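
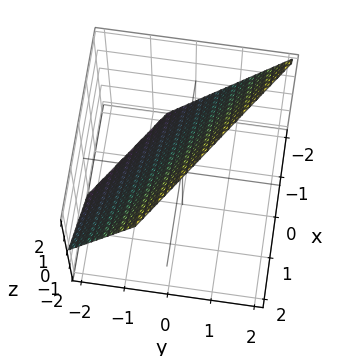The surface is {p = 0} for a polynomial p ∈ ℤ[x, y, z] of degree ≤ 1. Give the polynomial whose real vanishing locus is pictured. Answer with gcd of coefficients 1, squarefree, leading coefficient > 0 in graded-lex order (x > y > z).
2*x + 3*y - 2*z + 2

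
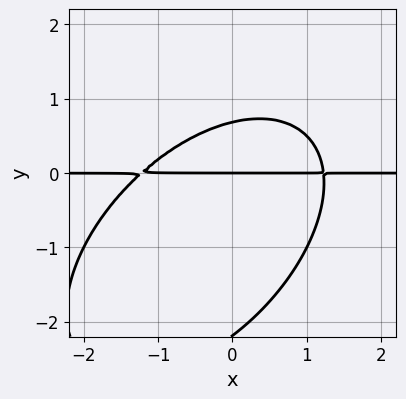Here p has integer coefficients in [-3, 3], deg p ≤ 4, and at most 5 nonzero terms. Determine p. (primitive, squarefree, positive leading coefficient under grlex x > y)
(a) Degree: no degree-2 curve has this shape, so deg p = 3.
(b) From the visible intercepts: it crosses the y-axis at the gridline y = 0; the visible x-axis segment lies entirely on the curve.
(c) Solving for integer coefficients yields p as stated.

2*x^2*y - 2*x*y^2 + 2*y^3 + 3*y^2 - 3*y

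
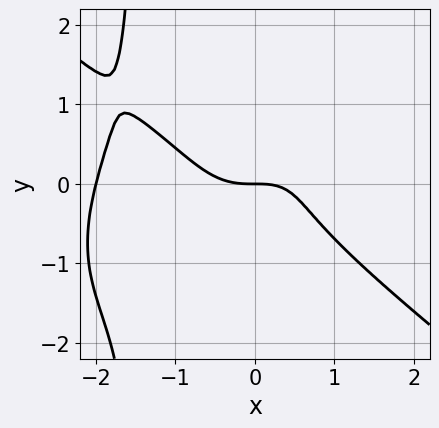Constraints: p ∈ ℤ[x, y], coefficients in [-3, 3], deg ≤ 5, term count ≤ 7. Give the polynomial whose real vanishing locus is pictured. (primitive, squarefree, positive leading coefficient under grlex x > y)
x^4 + 2*x*y^3 + 2*x^3 + 3*y^3 + 2*y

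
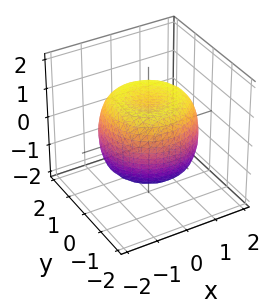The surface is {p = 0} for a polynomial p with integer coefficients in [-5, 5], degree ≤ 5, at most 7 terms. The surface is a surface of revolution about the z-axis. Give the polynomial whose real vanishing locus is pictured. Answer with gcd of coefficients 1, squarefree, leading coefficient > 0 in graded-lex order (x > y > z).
First, degree: the shape is more complex than any degree-3 surface, so deg p = 4.
Next, by symmetry, the z-axis is an axis of rotation, so x and y enter only as x² + y².
Next, against the integer gridlines: the z-axis gridline crossings are at z ∈ {-1, 1}; a circular section at z = -1 has radius between 1 and 2.
Finally, the integer polynomial consistent with all of this is the stated p.

2*x^4 + 4*x^2*y^2 + 2*y^4 - 3*x^2 - 3*y^2 + 3*z^2 - 3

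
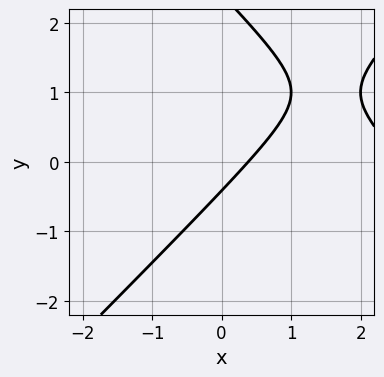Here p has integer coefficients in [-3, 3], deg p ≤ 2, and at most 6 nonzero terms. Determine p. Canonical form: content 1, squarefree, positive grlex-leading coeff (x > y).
x^2 - y^2 - 3*x + 2*y + 1

First, the degree is 2 — the shape is more complex than any degree-1 curve.
Finally, matching integer coefficients to the picture gives p.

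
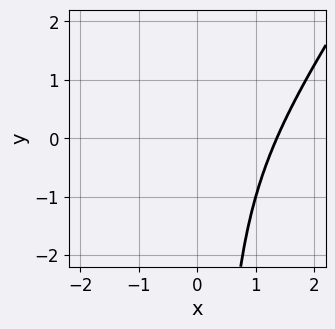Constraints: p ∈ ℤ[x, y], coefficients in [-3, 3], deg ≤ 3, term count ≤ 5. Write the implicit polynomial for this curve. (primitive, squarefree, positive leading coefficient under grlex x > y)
(a) The degree is 3 — a generic line meets the curve in up to 3 points.
(b) Checking where it meets the axes: no y-intercept at any integer in the box.
(c) Putting this together gives p.

3*x^3 - 2*x^2*y - 3*x^2 - 2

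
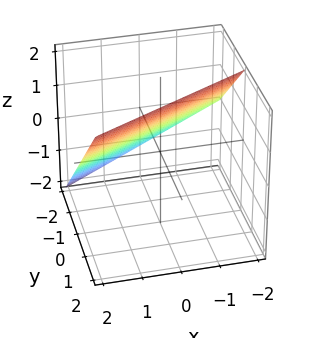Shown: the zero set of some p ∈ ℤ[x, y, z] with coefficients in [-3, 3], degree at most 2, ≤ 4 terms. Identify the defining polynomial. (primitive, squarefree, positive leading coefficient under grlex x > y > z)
1. Degree: every cross-section is a straight line — this is a plane, so deg p = 1.
2. Checking where it meets the axes: it meets the z-axis at z = 1 (among the integer gridlines); it crosses the y-axis at the gridline y = -1; one x-axis crossing is at x = 2.
3. Putting this together gives p.

x - 2*y + 2*z - 2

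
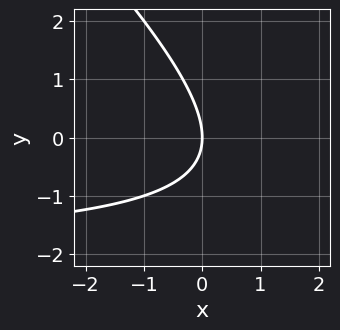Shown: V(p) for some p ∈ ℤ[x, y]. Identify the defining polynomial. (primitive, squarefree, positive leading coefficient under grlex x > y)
(a) The degree is 2 — no degree-1 curve has this shape.
(b) Reading off the gridlines: it crosses the x-axis at the gridline x = 0; it meets the y-axis at y = 0 (among the integer gridlines).
(c) These observations pin down the coefficients.

x*y + y^2 + 2*x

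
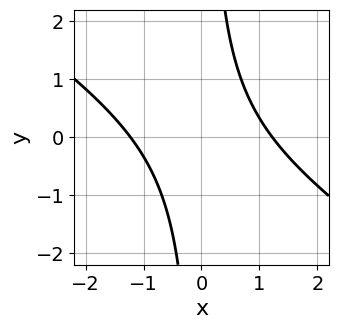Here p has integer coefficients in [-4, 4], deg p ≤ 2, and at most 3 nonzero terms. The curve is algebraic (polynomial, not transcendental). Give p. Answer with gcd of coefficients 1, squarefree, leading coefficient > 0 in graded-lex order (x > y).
Degree: no degree-1 curve has this shape, so deg p = 2.
Against the integer gridlines: no y-intercept at any integer in the box.
Matching integer coefficients to the picture gives p.

2*x^2 + 3*x*y - 3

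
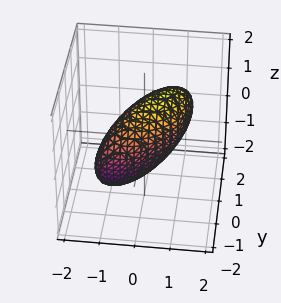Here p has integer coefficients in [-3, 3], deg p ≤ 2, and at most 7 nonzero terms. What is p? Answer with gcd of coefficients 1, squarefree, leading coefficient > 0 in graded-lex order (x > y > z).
3*x^2 - 3*x*y - 2*x*z + 3*y^2 + 2*z^2 - 3

1. deg p = 2.
2. From the axis intercepts and sections: the y-axis gridline crossings are at y ∈ {-1, 1}; the x-axis gridline crossings are at x ∈ {-1, 1}.
3. These observations pin down the coefficients.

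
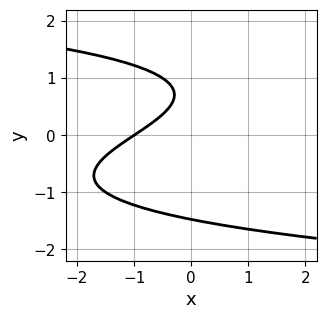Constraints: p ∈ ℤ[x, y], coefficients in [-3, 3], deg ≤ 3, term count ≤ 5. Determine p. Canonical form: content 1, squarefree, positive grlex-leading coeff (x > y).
1. deg p = 3.
2. From the axis intercepts and sections: one x-axis crossing is at x = -1.
3. Matching integer coefficients to the picture gives p.

2*y^3 + 2*x - 3*y + 2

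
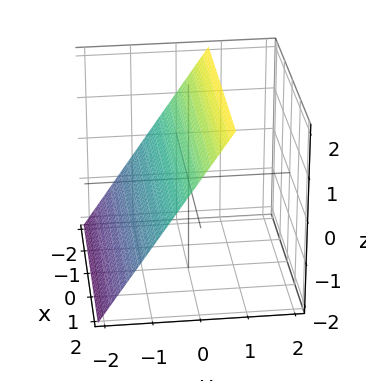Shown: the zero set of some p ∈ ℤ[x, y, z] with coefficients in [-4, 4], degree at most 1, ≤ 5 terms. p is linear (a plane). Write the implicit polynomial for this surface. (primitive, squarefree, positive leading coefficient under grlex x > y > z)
3*y - 2*z + 2

(a) Degree: the surface is flat (a plane), so deg p = 1.
(b) Against the integer gridlines: one z-axis crossing is at z = 1; no x-intercept at any integer in the box.
(c) These observations pin down the coefficients.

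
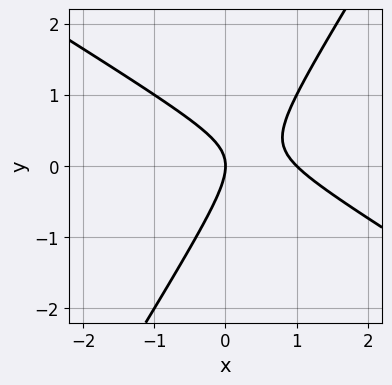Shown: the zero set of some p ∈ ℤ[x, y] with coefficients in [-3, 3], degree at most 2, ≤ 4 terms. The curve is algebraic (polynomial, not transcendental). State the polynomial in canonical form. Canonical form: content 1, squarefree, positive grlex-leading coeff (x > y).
x^2 + x*y - y^2 - x

(a) The degree is 2 — a generic line meets the curve in up to 2 points.
(b) Checking where it meets the axes: among the integer gridlines, it crosses the x-axis at x ∈ {0, 1}; it meets the y-axis at y = 0 (among the integer gridlines).
(c) Fitting integer coefficients to these (and the overall shape) gives p.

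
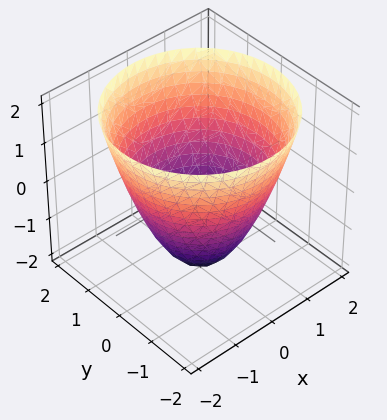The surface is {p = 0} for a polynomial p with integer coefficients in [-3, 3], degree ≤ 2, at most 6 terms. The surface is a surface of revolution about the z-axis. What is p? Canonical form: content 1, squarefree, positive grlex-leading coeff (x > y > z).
1. The degree is 2 — no degree-1 surface has this shape.
2. Symmetry: the z-axis is an axis of rotation, so x and y enter only as x² + y².
3. Observable constraints: it crosses the z-axis at the gridline z = -2; a circular section at z = 1 has radius between 1 and 2.
4. Putting this together gives p.

x^2 + y^2 - z - 2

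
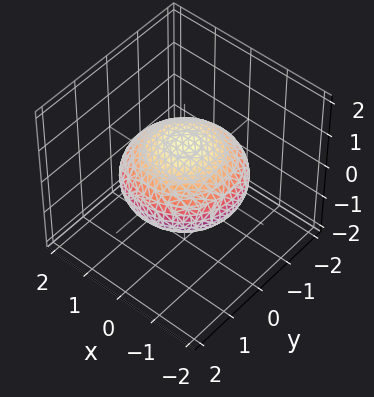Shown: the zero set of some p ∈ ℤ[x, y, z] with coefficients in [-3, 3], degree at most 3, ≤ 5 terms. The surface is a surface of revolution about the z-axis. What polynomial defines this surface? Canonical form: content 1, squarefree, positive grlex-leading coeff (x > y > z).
x^2 + y^2 + 2*z^2 - 2

(a) The degree is 2 — a generic line meets the surface in up to 2 points.
(b) By symmetry, every cross-section ⟂ z is a circle, so x, y appear only via x² + y².
(c) Reading off the gridlines: a circular section at z = 0 has radius between 1 and 2; among the integer gridlines, it crosses the z-axis at z ∈ {-1, 1}.
(d) These observations pin down the coefficients.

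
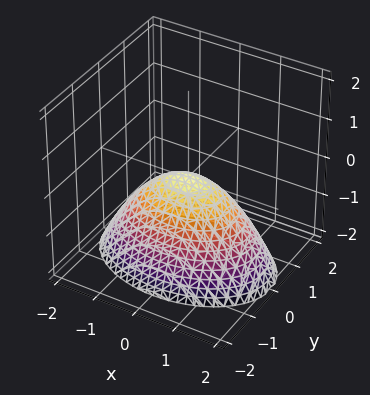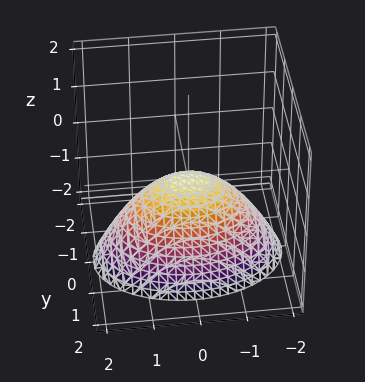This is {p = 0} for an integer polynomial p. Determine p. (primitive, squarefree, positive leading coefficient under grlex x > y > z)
First, degree: a paraboloid; a quadric, so deg p = 2.
Then, symmetries: the y ↦ −y reflection is a symmetry, so y appears only in even powers; mirror symmetry x ↦ −x ⇒ only even powers of x.
Then, checking where it meets the axes: it meets the z-axis at z = 0 (among the integer gridlines); it crosses the y-axis at the gridline y = 0; it meets the x-axis at x = 0 (among the integer gridlines).
Finally, fitting integer coefficients to these (and the overall shape) gives p.

x^2 + 2*y^2 + 2*z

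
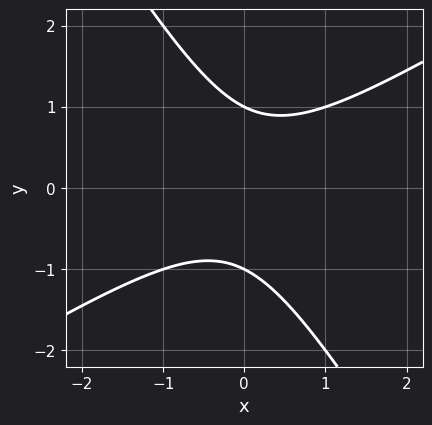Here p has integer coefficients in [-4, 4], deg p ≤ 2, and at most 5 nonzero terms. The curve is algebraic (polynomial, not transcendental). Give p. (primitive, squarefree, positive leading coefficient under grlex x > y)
x^2 - x*y - y^2 + 1

Degree: no degree-1 curve has this shape, so deg p = 2.
Observable constraints: the curve avoids every integer x-axis point in the box; the y-axis gridline crossings are at y ∈ {-1, 1}.
Putting this together gives p.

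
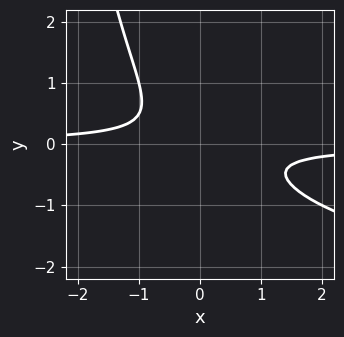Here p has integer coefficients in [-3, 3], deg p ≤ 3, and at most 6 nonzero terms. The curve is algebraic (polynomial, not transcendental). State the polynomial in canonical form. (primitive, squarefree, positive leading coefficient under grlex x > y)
Degree: a generic line meets the curve in up to 3 points, so deg p = 3.
Reading off the gridlines: the curve avoids every integer x-axis point in the box; it misses every integer gridline on the y-axis.
Solving for integer coefficients yields p as stated.

x*y^2 + 3*x*y + 3*y^2 + 1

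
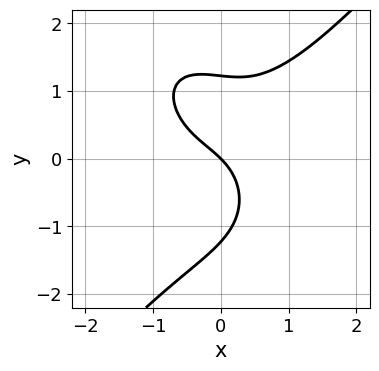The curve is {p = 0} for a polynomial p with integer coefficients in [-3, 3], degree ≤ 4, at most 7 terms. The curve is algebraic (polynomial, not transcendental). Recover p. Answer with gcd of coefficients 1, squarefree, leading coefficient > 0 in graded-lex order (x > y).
3*x^3 - 2*y^3 - 3*x*y + 3*x + 3*y

(a) Degree: the shape is more complex than any degree-2 curve, so deg p = 3.
(b) Against the integer gridlines: it crosses the y-axis at the gridline y = 0; one x-axis crossing is at x = 0.
(c) Solving for integer coefficients yields p as stated.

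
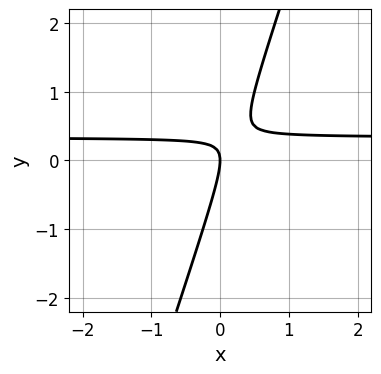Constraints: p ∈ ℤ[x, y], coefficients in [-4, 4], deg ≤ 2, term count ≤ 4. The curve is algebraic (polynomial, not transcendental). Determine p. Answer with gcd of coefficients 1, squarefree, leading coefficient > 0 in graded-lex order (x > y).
3*x*y - y^2 - x

1. Degree: the shape is more complex than any degree-1 curve, so deg p = 2.
2. From the visible intercepts: one y-axis crossing is at y = 0; one x-axis crossing is at x = 0.
3. Together with the visible shape, these determine p as stated.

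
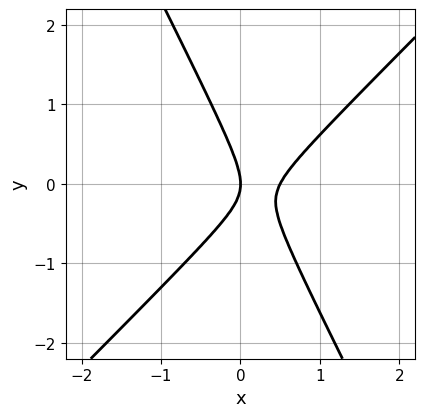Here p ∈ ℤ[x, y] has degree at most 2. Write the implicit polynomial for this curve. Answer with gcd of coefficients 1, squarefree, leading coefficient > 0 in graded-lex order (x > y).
2*x^2 - x*y - y^2 - x

(a) Degree: the shape is more complex than any degree-1 curve, so deg p = 2.
(b) Reading off the gridlines: it crosses the y-axis at the gridline y = 0; it meets the x-axis at x = 0 (among the integer gridlines).
(c) The integer polynomial consistent with all of this is the stated p.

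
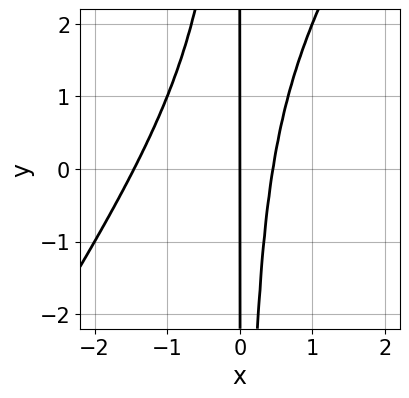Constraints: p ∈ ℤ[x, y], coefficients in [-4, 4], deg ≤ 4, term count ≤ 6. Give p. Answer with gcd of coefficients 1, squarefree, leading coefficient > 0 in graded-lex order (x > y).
(a) The degree is 3 — the shape is more complex than any degree-2 curve.
(b) Observable constraints: the visible y-axis segment lies entirely on the curve; it meets the x-axis at x = 0 (among the integer gridlines).
(c) Fitting integer coefficients to these (and the overall shape) gives p.

3*x^3 - 2*x^2*y + 3*x^2 - 2*x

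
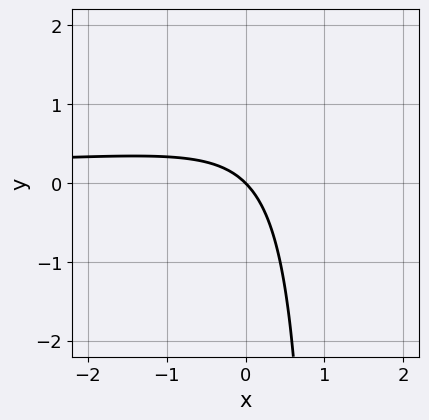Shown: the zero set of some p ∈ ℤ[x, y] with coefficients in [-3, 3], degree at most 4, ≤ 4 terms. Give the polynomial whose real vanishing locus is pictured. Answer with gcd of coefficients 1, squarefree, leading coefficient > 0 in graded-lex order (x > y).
First, deg p = 3. No degree-2 curve has this shape.
Then, observable constraints: it meets the x-axis at x = 0 (among the integer gridlines); one y-axis crossing is at y = 0.
Finally, the integer polynomial consistent with all of this is the stated p.

x^2*y - 3*x*y + 2*x + 2*y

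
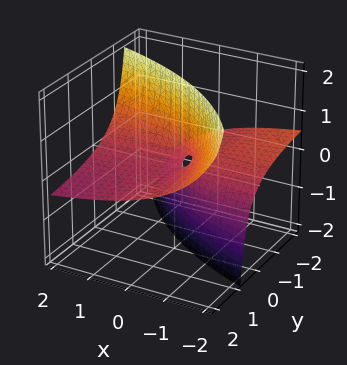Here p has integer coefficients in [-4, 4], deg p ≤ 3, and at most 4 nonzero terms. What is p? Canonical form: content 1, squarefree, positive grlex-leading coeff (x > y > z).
1. The degree is 2 — the shape is more complex than any degree-1 surface.
2. Observable constraints: one z-axis crossing is at z = 0; the visible y-axis segment lies entirely on the surface; every point of the x-axis in the box is on the surface.
3. Matching integer coefficients to the picture gives p.

x*y + 2*x*z + 3*y*z + z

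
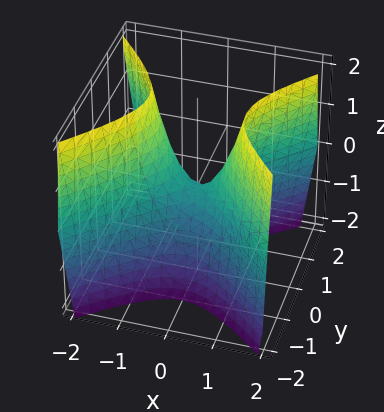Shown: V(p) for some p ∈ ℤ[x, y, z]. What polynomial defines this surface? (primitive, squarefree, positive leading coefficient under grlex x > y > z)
1. The degree is 2 — a hyperbolic paraboloid; a quadric.
2. Symmetries: mirror symmetry y ↦ −y ⇒ only even powers of y; mirror symmetry x ↦ −x ⇒ only even powers of x.
3. Against the integer gridlines: it meets the z-axis at z = 0 (among the integer gridlines); it meets the y-axis at y = 0 (among the integer gridlines); it crosses the x-axis at the gridline x = 0.
4. Fitting integer coefficients to these (and the overall shape) gives p.

2*x^2 - 2*y^2 - z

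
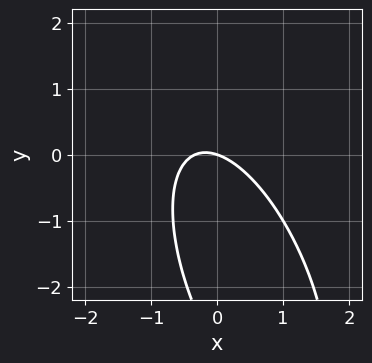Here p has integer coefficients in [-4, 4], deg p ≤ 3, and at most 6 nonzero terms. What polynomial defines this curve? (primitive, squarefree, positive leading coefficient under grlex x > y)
3*x^2 + 2*x*y + y^2 + x + 3*y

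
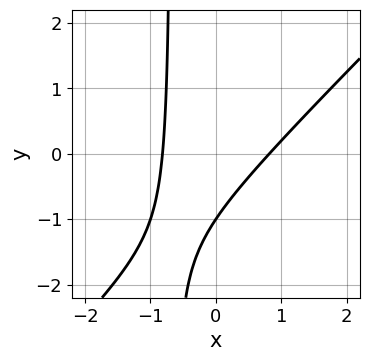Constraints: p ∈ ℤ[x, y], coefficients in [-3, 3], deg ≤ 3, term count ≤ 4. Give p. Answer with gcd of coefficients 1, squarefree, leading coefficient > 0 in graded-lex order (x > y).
First, deg p = 2.
Next, against the integer gridlines: it meets the y-axis at y = -1 (among the integer gridlines).
Finally, matching integer coefficients to the picture gives p.

3*x^2 - 3*x*y - 2*y - 2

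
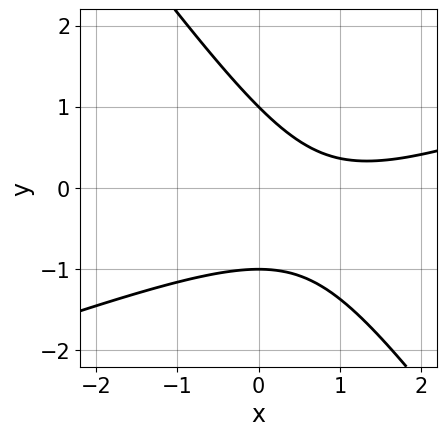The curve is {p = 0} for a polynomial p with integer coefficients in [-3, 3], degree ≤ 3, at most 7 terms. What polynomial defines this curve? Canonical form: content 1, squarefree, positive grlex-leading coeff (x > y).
deg p = 2. A generic line meets the curve in up to 2 points.
Checking where it meets the axes: the y-axis gridline crossings are at y ∈ {-1, 1}; it misses every integer gridline on the x-axis.
Solving for integer coefficients yields p as stated.

x^2 - 2*x*y - 2*y^2 - 2*x + 2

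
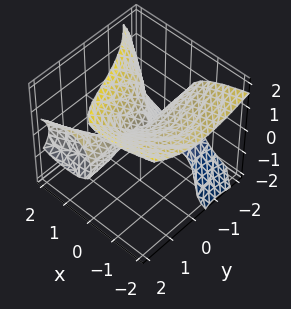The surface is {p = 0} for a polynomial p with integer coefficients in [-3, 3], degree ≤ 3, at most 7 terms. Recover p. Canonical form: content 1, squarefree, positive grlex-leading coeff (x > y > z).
2*x*y^2 - 3*x*z^2 - 2*y*z^2 + 2*z^3 - 3*x^2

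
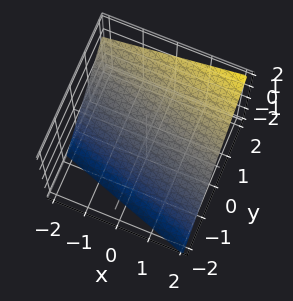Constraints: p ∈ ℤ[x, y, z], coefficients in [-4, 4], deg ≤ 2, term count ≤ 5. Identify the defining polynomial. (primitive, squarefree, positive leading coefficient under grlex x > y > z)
x + 3*y - 3*z - 2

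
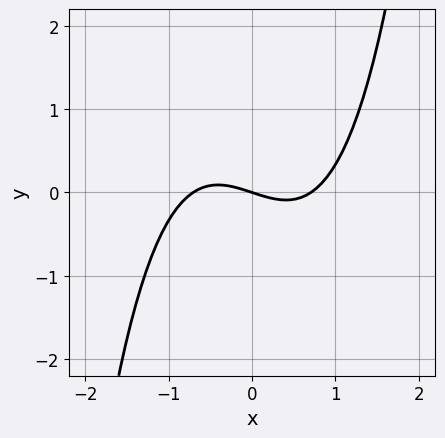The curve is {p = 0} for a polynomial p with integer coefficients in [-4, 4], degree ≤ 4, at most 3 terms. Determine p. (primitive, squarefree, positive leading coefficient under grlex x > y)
2*x^3 - x - 3*y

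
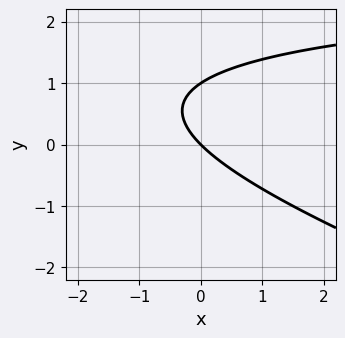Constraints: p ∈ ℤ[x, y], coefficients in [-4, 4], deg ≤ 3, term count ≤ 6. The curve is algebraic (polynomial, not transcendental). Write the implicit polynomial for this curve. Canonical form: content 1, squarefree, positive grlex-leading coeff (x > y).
1. Degree: a generic line meets the curve in up to 2 points, so deg p = 2.
2. From the axis intercepts and sections: the y-axis gridline crossings are at y ∈ {0, 1}; one x-axis crossing is at x = 0.
3. Solving for integer coefficients yields p as stated.

x*y + 3*y^2 - 3*x - 3*y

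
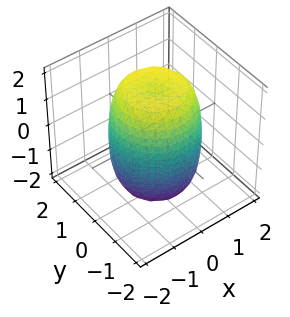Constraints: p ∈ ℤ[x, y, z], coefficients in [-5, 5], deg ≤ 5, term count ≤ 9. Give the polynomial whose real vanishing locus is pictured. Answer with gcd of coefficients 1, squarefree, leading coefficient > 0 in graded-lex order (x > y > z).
2*x^4 + 4*x^2*y^2 + 2*y^4 - 2*x^2 - 2*y^2 + z^2 - 3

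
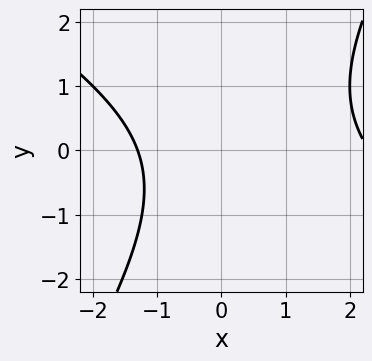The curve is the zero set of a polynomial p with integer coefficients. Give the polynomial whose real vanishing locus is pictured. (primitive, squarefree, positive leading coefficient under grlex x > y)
x^2 + x*y - y^2 - x - 3

First, degree: the shape is more complex than any degree-1 curve, so deg p = 2.
Then, reading off the gridlines: no y-intercept at any integer in the box.
Finally, putting this together gives p.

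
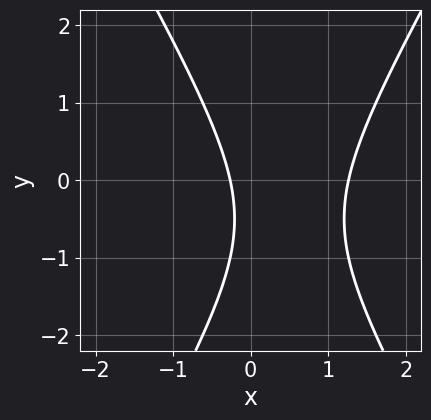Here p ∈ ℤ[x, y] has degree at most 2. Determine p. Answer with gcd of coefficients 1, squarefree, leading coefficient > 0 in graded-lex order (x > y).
1. Degree: a generic line meets the curve in up to 2 points, so deg p = 2.
2. Observable constraints: it misses every integer gridline on the y-axis.
3. Putting this together gives p.

3*x^2 - y^2 - 3*x - y - 1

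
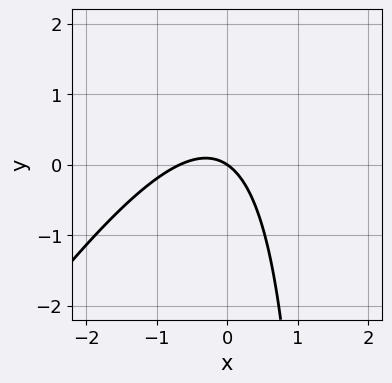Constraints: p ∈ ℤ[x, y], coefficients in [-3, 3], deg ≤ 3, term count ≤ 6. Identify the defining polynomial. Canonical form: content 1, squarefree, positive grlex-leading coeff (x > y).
(a) The degree is 2 — the shape is more complex than any degree-1 curve.
(b) Reading off the gridlines: it meets the y-axis at y = 0 (among the integer gridlines); one x-axis crossing is at x = 0.
(c) Together with the visible shape, these determine p as stated.

3*x^2 - 2*x*y + 2*x + 3*y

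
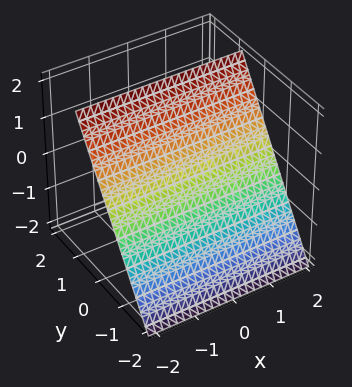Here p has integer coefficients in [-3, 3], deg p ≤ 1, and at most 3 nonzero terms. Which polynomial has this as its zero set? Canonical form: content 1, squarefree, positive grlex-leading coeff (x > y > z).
1. The degree is 1 — every cross-section is a straight line — this is a plane.
2. From the visible intercepts: one z-axis crossing is at z = 1; the surface avoids every integer x-axis point in the box.
3. Together with the visible shape, these determine p as stated.

3*y - 2*z + 2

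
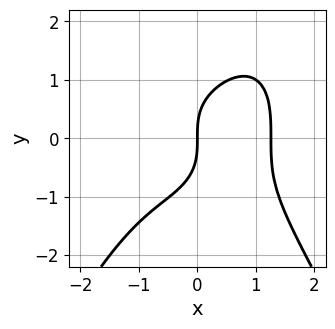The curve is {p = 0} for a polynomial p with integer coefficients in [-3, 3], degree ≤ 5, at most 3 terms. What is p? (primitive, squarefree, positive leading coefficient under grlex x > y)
(a) The degree is 4 — a generic line meets the curve in up to 4 points.
(b) From the visible intercepts: it meets the x-axis at x = 0 (among the integer gridlines); it meets the y-axis at y = 0 (among the integer gridlines).
(c) Fitting integer coefficients to these (and the overall shape) gives p.

x^4 + y^3 - 2*x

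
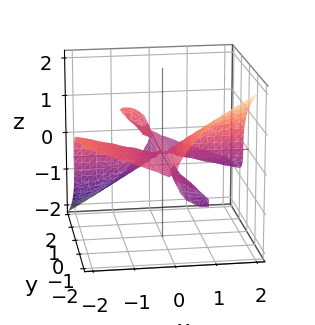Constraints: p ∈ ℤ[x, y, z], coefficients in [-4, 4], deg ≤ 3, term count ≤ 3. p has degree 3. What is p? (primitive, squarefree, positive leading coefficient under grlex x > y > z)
First, I count 3 distinct pieces. They look like related sheets of one shape, so recover p as a whole.
Next, deg p = 3. The shape is more complex than any degree-2 surface.
Then, checking where it meets the axes: it meets the z-axis at z = 0 (among the integer gridlines); every point of the x-axis in the box is on the surface; the visible y-axis segment lies entirely on the surface.
Finally, fitting integer coefficients to these (and the overall shape) gives p.

x^2*y + 2*x*y*z + 3*z^3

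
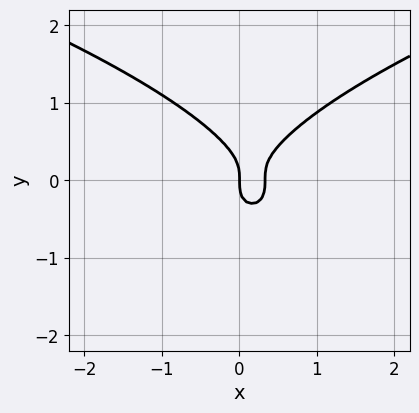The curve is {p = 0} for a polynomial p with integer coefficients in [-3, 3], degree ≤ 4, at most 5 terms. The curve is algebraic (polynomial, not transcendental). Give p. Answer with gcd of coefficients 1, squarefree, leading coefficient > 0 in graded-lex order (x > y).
3*y^3 - 3*x^2 + x

The degree is 3 — no degree-2 curve has this shape.
From the visible intercepts: it crosses the y-axis at the gridline y = 0; one x-axis crossing is at x = 0.
Putting this together gives p.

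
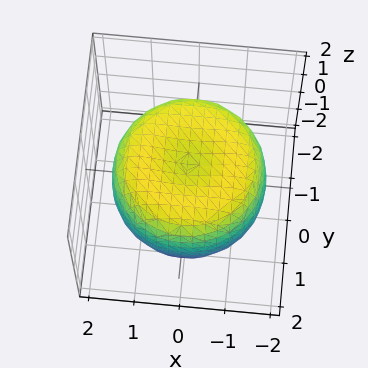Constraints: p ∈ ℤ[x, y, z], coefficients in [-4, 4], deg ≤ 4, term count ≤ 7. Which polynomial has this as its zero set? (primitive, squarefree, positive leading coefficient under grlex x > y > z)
x^4 + 2*x^2*y^2 + y^4 - 2*x^2 - 2*y^2 + 2*z^2 - 2

1. Degree: the shape is more complex than any degree-3 surface, so deg p = 4.
2. Symmetries: rotational symmetry about the z-axis ⇒ p depends on x, y only through x² + y².
3. Observable constraints: a circular section at z = 0 has radius between 1 and 2; the z-axis gridline crossings are at z ∈ {-1, 1}.
4. Matching integer coefficients to the picture gives p.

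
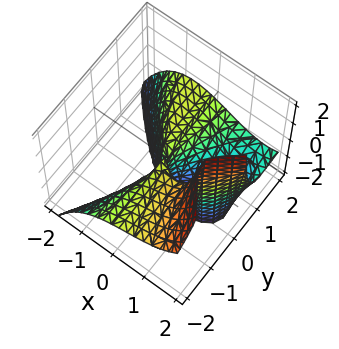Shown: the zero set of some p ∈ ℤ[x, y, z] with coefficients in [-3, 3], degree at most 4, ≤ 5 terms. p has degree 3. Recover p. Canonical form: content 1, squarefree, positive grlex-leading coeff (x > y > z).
First, deg p = 3. No degree-2 surface has this shape.
Next, against the integer gridlines: the visible y-axis segment lies entirely on the surface; the visible z-axis segment lies entirely on the surface.
Finally, fitting integer coefficients to these (and the overall shape) gives p.

2*x^3 - 3*y^2*z - 3*x^2 - 3*x*y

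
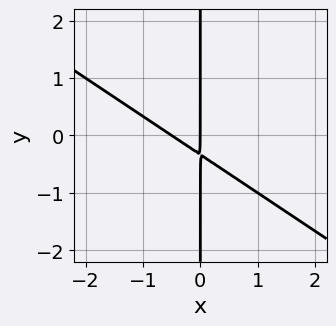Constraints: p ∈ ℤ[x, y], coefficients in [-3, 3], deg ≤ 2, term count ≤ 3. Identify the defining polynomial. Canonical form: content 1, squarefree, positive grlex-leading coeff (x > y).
2*x^2 + 3*x*y + x

(a) deg p = 2. The shape is more complex than any degree-1 curve.
(b) Checking where it meets the axes: every point of the y-axis in the box is on the curve; one x-axis crossing is at x = 0.
(c) Fitting integer coefficients to these (and the overall shape) gives p.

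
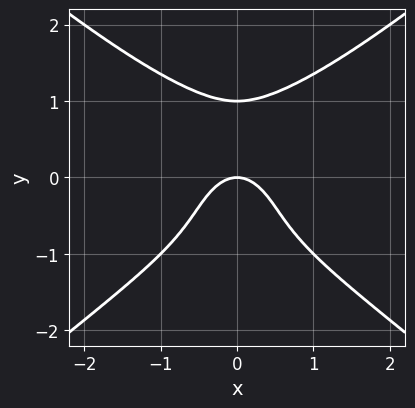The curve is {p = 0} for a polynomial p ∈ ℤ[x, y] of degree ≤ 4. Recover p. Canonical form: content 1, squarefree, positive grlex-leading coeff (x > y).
x^4 - 2*y^4 + 3*x^2 + 2*y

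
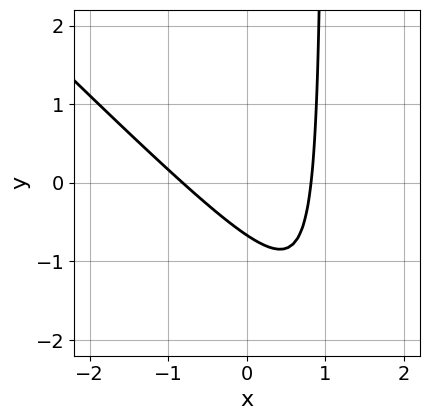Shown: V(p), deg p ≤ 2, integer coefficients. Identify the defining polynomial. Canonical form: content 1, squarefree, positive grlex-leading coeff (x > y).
3*x^2 + 3*x*y - 3*y - 2

1. The degree is 2 — a generic line meets the curve in up to 2 points.
2. Putting this together gives p.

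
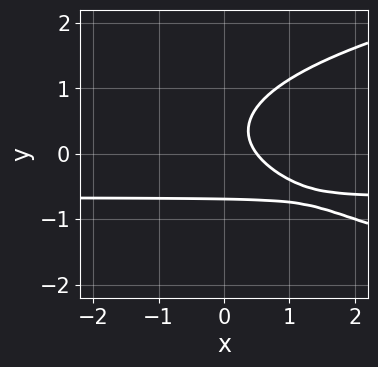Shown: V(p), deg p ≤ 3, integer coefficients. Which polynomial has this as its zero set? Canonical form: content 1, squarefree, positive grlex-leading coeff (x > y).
3*y^3 - 3*x*y - 2*x + 1

1. Degree: a generic line meets the curve in up to 3 points, so deg p = 3.
2. The integer polynomial consistent with all of this is the stated p.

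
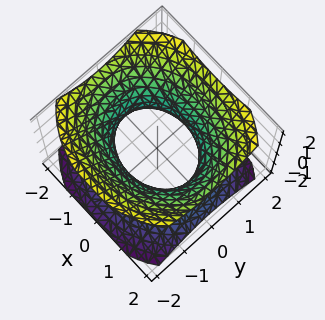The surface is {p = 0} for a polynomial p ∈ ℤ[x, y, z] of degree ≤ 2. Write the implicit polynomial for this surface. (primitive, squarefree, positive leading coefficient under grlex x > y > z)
2*x^2 + 3*y^2 - 3*z^2 - 3

deg p = 2.
Symmetries: the y ↦ −y reflection is a symmetry, so y appears only in even powers; mirror symmetry z ↦ −z ⇒ only even powers of z; it's symmetric under x → −x, forcing even powers of x.
Against the integer gridlines: the y-axis gridline crossings are at y ∈ {-1, 1}; no z-intercept at any integer in the box.
Together with the visible shape, these determine p as stated.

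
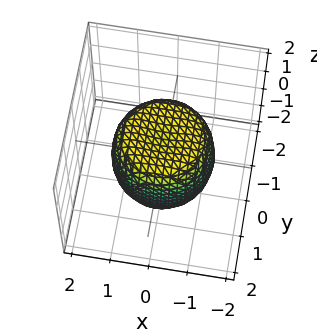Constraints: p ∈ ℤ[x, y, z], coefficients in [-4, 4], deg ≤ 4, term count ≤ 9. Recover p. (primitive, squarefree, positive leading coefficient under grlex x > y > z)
(a) Degree: the shape is more complex than any degree-3 surface, so deg p = 4.
(b) Symmetry: every cross-section ⟂ z is a circle, so x, y appear only via x² + y².
(c) Against the integer gridlines: the z-axis gridline crossings are at z ∈ {-1, 1}; a circular section at z = 1 has radius exactly 1.
(d) Putting this together gives p.

x^4 + 2*x^2*y^2 + y^4 - x^2 - y^2 + z^2 - 1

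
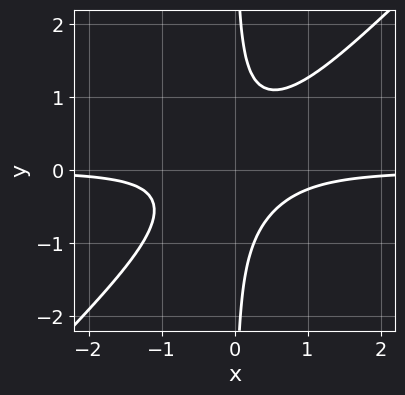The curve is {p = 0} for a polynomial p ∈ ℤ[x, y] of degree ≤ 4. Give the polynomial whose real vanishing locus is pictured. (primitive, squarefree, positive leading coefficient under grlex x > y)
deg p = 3.
Observable constraints: it misses every integer gridline on the x-axis; it misses every integer gridline on the y-axis.
These observations pin down the coefficients.

3*x^2*y - 3*x*y^2 + 1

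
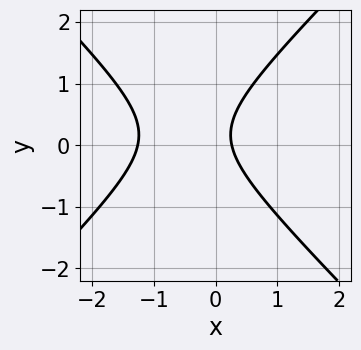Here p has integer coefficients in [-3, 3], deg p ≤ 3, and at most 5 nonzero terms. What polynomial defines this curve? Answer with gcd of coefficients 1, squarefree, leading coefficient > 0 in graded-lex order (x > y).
3*x^2 - 3*y^2 + 3*x + y - 1

(a) deg p = 2.
(b) From the visible intercepts: it misses every integer gridline on the y-axis.
(c) Together with the visible shape, these determine p as stated.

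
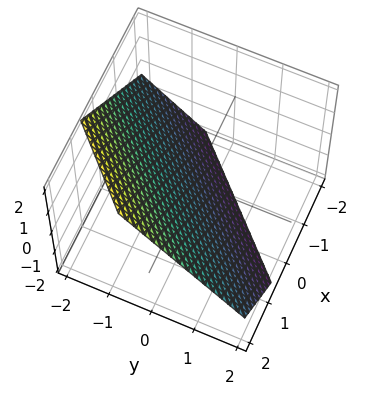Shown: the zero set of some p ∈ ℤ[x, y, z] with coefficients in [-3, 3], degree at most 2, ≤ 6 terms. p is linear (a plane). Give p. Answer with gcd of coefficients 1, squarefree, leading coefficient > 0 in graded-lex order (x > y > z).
First, degree: the surface is flat (a plane), so deg p = 1.
Finally, solving for integer coefficients yields p as stated.

3*x - 3*y - 3*z - 2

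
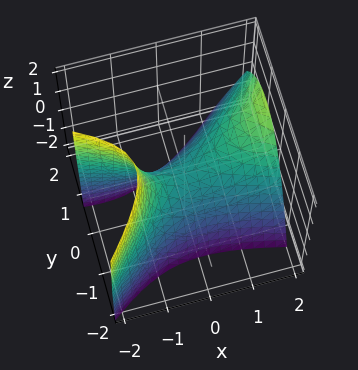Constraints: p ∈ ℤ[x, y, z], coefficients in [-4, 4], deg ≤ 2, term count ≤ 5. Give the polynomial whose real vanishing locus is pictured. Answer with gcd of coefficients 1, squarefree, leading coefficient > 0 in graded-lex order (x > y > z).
deg p = 2. A generic line meets the surface in up to 2 points.
From the axis intercepts and sections: it crosses the y-axis at the gridline y = 0; one z-axis crossing is at z = 0; it crosses the x-axis at the gridline x = 0.
Assembling these constraints gives the stated polynomial.

x^2 + 2*x*y - x*z - 3*y^2 - 2*z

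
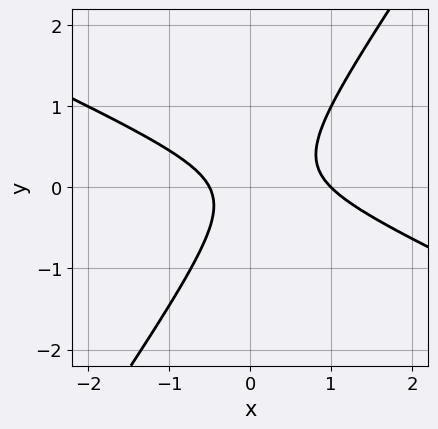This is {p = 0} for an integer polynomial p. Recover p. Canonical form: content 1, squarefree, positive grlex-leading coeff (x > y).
1. deg p = 2. The shape is more complex than any degree-1 curve.
2. Reading off the gridlines: it misses every integer gridline on the y-axis; one x-axis crossing is at x = 1.
3. Putting this together gives p.

2*x^2 + 3*x*y - 3*y^2 - x - 1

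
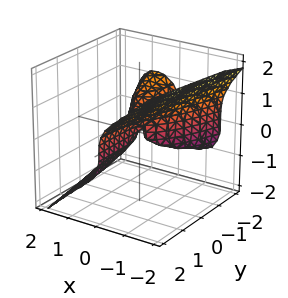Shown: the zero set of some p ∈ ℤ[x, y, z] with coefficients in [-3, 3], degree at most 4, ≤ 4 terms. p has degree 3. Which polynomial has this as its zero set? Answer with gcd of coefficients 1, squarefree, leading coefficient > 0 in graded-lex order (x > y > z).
First, degree: a generic line meets the surface in up to 3 points, so deg p = 3.
Next, from the visible intercepts: one z-axis crossing is at z = 0; one x-axis crossing is at x = 0; every point of the y-axis in the box is on the surface.
Finally, fitting integer coefficients to these (and the overall shape) gives p.

x^3 + z^3 + x*y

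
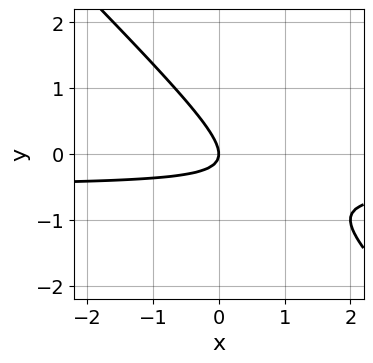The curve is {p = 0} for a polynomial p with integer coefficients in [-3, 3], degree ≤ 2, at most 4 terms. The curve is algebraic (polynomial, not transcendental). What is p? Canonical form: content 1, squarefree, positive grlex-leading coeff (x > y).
2*x*y + 2*y^2 + x

Degree: the shape is more complex than any degree-1 curve, so deg p = 2.
Against the integer gridlines: it meets the x-axis at x = 0 (among the integer gridlines); one y-axis crossing is at y = 0.
Assembling these constraints gives the stated polynomial.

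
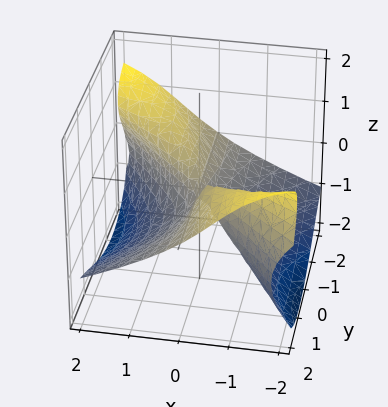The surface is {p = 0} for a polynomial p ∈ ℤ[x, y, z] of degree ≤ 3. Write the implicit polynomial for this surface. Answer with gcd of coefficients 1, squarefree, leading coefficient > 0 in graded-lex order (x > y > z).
Degree: the shape is more complex than any degree-2 surface, so deg p = 3.
Observable constraints: every point of the y-axis in the box is on the surface; it meets the z-axis at z = 0 (among the integer gridlines); it crosses the x-axis at the gridline x = 0.
Matching integer coefficients to the picture gives p.

3*x*y*z + 2*y^2*z + 2*z^3 + 3*x^2 + 3*x*y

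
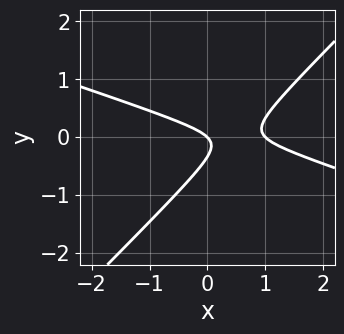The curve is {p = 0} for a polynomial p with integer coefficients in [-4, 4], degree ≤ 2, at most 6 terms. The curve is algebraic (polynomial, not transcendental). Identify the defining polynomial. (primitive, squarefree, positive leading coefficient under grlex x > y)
Degree: no degree-1 curve has this shape, so deg p = 2.
Checking where it meets the axes: it meets the y-axis at y = 0 (among the integer gridlines); the x-axis gridline crossings are at x ∈ {0, 1}.
Matching integer coefficients to the picture gives p.

x^2 + 2*x*y - 3*y^2 - x - y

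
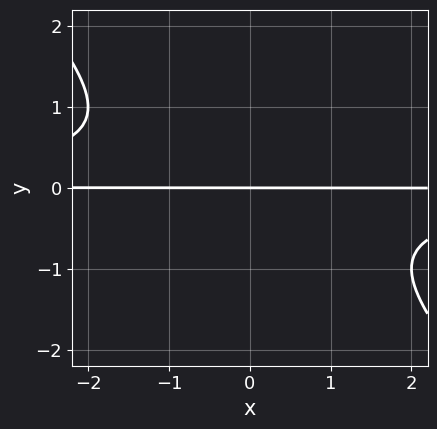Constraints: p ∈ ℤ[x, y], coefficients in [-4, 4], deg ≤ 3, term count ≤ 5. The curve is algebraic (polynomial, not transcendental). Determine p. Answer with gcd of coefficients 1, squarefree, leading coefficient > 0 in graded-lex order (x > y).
x*y^2 + y^3 + y

1. The degree is 3 — no degree-2 curve has this shape.
2. Observable constraints: one y-axis crossing is at y = 0; every point of the x-axis in the box is on the curve.
3. Solving for integer coefficients yields p as stated.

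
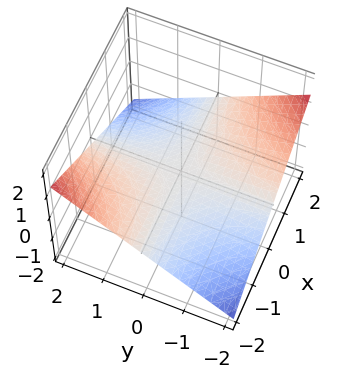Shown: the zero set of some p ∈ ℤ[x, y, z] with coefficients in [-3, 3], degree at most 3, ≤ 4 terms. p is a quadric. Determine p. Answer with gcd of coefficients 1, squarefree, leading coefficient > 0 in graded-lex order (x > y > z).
First, degree: a saddle surface; a quadric, so deg p = 2.
Next, reading off the gridlines: the visible y-axis segment lies entirely on the surface; it crosses the z-axis at the gridline z = 0; every point of the x-axis in the box is on the surface.
Finally, fitting integer coefficients to these (and the overall shape) gives p.

x*y + 3*z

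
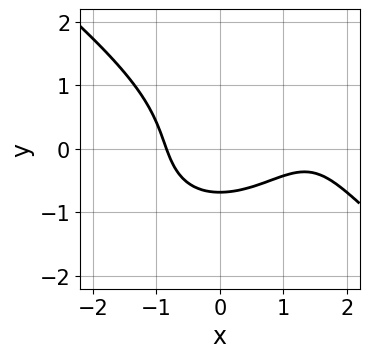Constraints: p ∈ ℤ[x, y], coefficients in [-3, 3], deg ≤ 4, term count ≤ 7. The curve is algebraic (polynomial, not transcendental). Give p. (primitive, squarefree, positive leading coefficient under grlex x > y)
x^3 + 2*y^3 - 2*x^2 + 2*y + 2

First, degree: the shape is more complex than any degree-2 curve, so deg p = 3.
Finally, the integer polynomial consistent with all of this is the stated p.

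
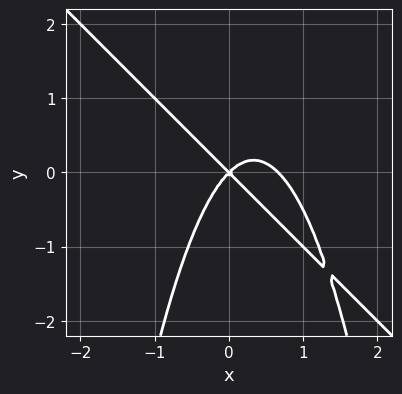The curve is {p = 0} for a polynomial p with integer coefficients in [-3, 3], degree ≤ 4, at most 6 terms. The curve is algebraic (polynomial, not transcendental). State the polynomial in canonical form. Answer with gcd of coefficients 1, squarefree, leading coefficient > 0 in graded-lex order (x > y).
First, degree: the shape is more complex than any degree-2 curve, so deg p = 3.
Next, reading off the gridlines: it crosses the x-axis at the gridline x = 0; it crosses the y-axis at the gridline y = 0.
Finally, the integer polynomial consistent with all of this is the stated p.

3*x^3 + 3*x^2*y - 2*x^2 + 2*y^2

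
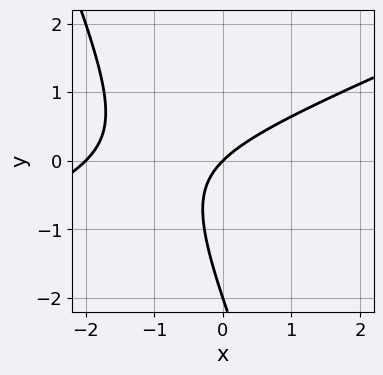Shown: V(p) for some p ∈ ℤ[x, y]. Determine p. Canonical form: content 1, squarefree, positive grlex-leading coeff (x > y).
First, degree: the shape is more complex than any degree-1 curve, so deg p = 2.
Next, observable constraints: among the integer gridlines, it crosses the x-axis at x ∈ {-2, 0}; among the integer gridlines, it crosses the y-axis at y ∈ {-2, 0}.
Finally, assembling these constraints gives the stated polynomial.

x^2 - 2*x*y - y^2 + 2*x - 2*y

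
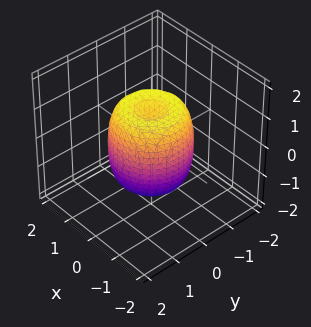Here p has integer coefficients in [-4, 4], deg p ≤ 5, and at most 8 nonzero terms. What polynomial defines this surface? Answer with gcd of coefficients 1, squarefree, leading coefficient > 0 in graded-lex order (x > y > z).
2*x^4 + 4*x^2*y^2 + 2*y^4 - 2*x^2 - 2*y^2 + z^2 - 1

The degree is 4 — a generic line meets the surface in up to 4 points.
Symmetry: the z-axis is an axis of rotation, so x and y enter only as x² + y².
Reading off the gridlines: the z-axis gridline crossings are at z ∈ {-1, 1}; a circular section at z = -1 has radius exactly 1.
Together with the visible shape, these determine p as stated.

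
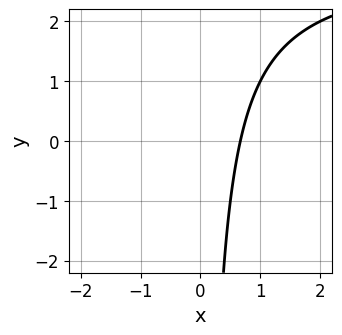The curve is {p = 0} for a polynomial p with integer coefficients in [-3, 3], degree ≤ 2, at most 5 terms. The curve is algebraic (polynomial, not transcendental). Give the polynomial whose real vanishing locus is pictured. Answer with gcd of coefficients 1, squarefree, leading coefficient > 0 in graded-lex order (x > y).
(a) The degree is 2 — the shape is more complex than any degree-1 curve.
(b) Checking where it meets the axes: it misses every integer gridline on the y-axis.
(c) Fitting integer coefficients to these (and the overall shape) gives p.

x*y - 3*x + 2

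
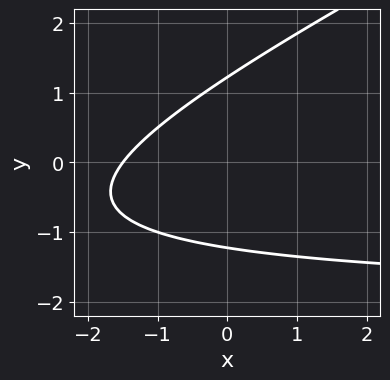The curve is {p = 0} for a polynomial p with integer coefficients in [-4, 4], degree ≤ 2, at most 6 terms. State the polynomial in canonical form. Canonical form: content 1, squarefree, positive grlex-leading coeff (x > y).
x*y - 2*y^2 + 2*x + 3

deg p = 2. No degree-1 curve has this shape.
Matching integer coefficients to the picture gives p.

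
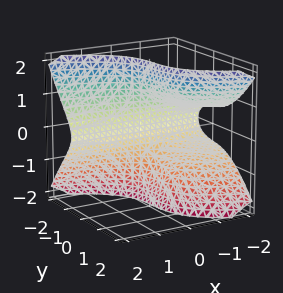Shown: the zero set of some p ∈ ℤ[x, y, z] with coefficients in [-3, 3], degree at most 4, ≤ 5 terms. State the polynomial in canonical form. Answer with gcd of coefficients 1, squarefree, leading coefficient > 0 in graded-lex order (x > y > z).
deg p = 3. A generic line meets the surface in up to 3 points.
From the axis intercepts and sections: it misses every integer gridline on the z-axis; the surface avoids every integer x-axis point in the box.
Fitting integer coefficients to these (and the overall shape) gives p.

3*x*z^2 + 2*y^3 + y + 2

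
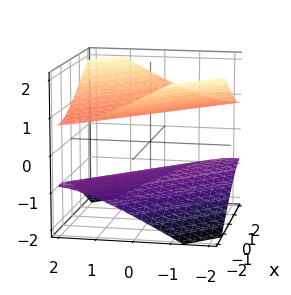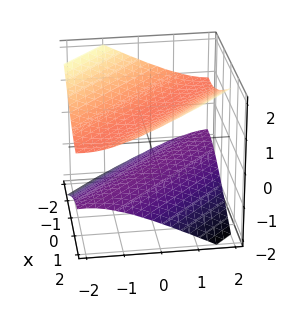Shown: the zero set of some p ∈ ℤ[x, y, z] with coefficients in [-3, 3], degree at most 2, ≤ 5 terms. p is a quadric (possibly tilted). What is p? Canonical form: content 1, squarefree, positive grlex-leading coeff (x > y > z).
I count 2 distinct pieces. Treating them together as one polynomial.
The degree is 2 — no degree-1 surface has this shape.
From the axis intercepts and sections: no y-intercept at any integer in the box; the surface avoids every integer x-axis point in the box.
Solving for integer coefficients yields p as stated.

x^2 + 2*x*y + y^2 - 3*z^2 + 2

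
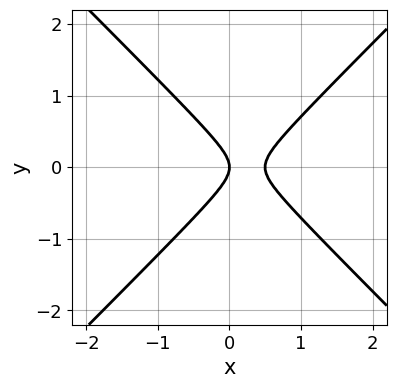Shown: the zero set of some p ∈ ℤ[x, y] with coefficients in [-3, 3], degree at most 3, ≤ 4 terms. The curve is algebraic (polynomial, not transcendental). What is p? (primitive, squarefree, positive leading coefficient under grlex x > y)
2*x^2 - 2*y^2 - x

First, deg p = 2.
Then, symmetries: mirror symmetry y ↦ −y ⇒ only even powers of y.
Next, from the visible intercepts: it crosses the x-axis at the gridline x = 0; it meets the y-axis at y = 0 (among the integer gridlines).
Finally, together with the visible shape, these determine p as stated.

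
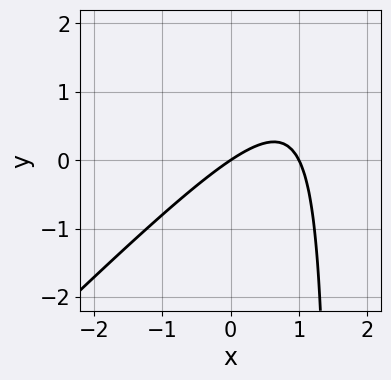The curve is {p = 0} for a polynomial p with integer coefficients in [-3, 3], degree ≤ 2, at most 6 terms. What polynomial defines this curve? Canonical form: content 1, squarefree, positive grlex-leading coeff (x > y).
2*x^2 - 2*x*y - 2*x + 3*y

(a) deg p = 2.
(b) Against the integer gridlines: one y-axis crossing is at y = 0; among the integer gridlines, it crosses the x-axis at x ∈ {0, 1}.
(c) These observations pin down the coefficients.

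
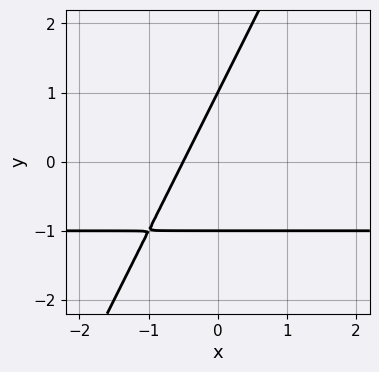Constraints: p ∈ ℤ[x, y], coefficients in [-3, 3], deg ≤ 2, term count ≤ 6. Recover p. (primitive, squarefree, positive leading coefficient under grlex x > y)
2*x*y - y^2 + 2*x + 1

First, deg p = 2. A generic line meets the curve in up to 2 points.
Next, reading off the gridlines: the y-axis gridline crossings are at y ∈ {-1, 1}.
Finally, solving for integer coefficients yields p as stated.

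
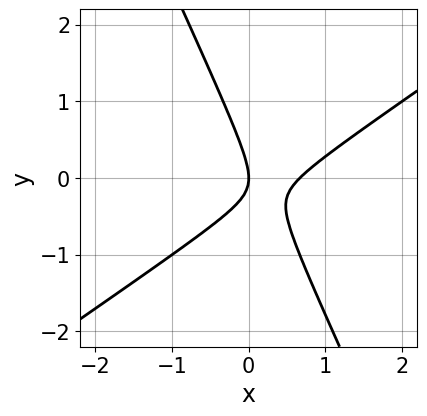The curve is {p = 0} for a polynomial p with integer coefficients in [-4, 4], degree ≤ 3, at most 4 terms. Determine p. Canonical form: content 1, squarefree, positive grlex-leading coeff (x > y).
3*x^2 - 3*x*y - 2*y^2 - 2*x

The degree is 2 — a generic line meets the curve in up to 2 points.
Checking where it meets the axes: it meets the y-axis at y = 0 (among the integer gridlines); it crosses the x-axis at the gridline x = 0.
Together with the visible shape, these determine p as stated.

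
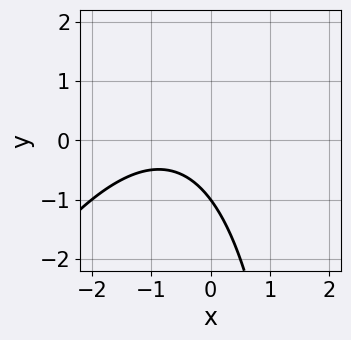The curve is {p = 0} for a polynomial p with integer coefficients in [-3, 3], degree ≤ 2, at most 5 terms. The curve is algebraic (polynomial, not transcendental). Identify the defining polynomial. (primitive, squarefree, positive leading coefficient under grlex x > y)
(a) Degree: a generic line meets the curve in up to 2 points, so deg p = 2.
(b) From the visible intercepts: one y-axis crossing is at y = -1; it misses every integer gridline on the x-axis.
(c) Solving for integer coefficients yields p as stated.

2*x^2 - x*y + 3*x + 3*y + 3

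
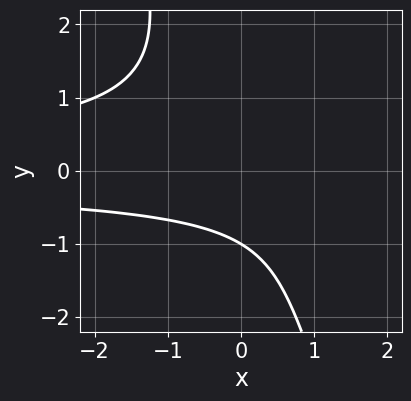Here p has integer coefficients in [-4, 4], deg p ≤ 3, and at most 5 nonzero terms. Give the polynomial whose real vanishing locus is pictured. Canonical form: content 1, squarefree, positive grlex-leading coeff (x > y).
First, deg p = 3. No degree-2 curve has this shape.
Then, against the integer gridlines: it crosses the y-axis at the gridline y = -1; it misses every integer gridline on the x-axis.
Finally, solving for integer coefficients yields p as stated.

3*x*y^2 + y^3 + 2*y + 3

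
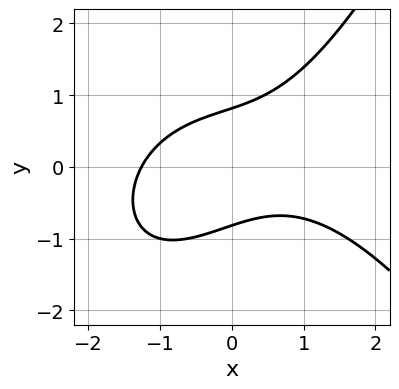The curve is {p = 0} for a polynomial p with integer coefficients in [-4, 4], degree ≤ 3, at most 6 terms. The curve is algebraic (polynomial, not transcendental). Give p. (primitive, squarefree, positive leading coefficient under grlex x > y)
(a) deg p = 3. The shape is more complex than any degree-2 curve.
(b) The integer polynomial consistent with all of this is the stated p.

x^3 + 2*x*y - 3*y^2 + 2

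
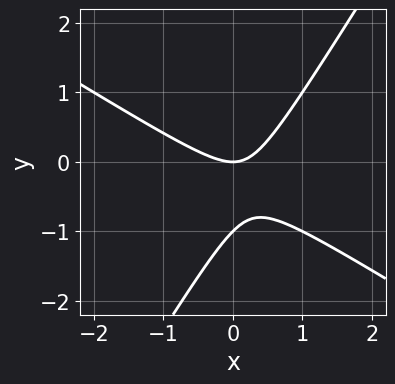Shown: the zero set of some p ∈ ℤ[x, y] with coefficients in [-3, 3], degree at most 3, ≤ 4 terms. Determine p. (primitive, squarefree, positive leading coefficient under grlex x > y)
(a) deg p = 2. No degree-1 curve has this shape.
(b) Checking where it meets the axes: among the integer gridlines, it crosses the y-axis at y ∈ {-1, 0}; it meets the x-axis at x = 0 (among the integer gridlines).
(c) Together with the visible shape, these determine p as stated.

x^2 + x*y - y^2 - y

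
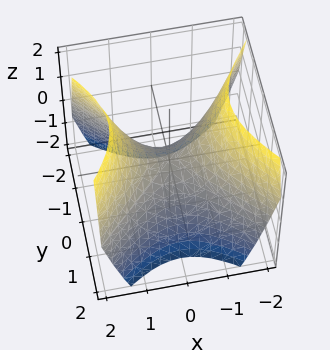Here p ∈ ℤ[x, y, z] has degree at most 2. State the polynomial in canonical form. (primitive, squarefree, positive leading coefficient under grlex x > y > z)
x^2 - y^2 - z

1. Degree: a hyperbolic paraboloid; a quadric, so deg p = 2.
2. Symmetries: the y ↦ −y reflection is a symmetry, so y appears only in even powers; the x ↦ −x reflection is a symmetry, so x appears only in even powers.
3. Observable constraints: one x-axis crossing is at x = 0; it meets the z-axis at z = 0 (among the integer gridlines).
4. Putting this together gives p.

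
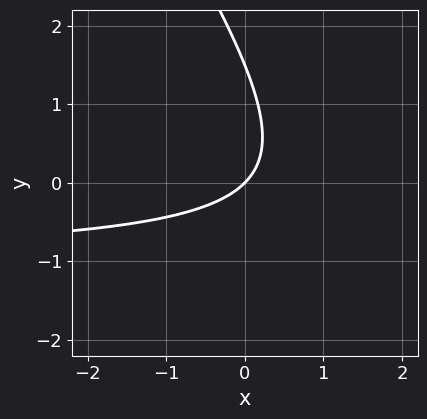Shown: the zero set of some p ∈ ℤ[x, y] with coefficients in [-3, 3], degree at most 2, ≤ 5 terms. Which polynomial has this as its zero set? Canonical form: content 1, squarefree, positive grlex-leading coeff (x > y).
(a) The degree is 2 — a generic line meets the curve in up to 2 points.
(b) From the axis intercepts and sections: it crosses the x-axis at the gridline x = 0; it meets the y-axis at y = 0 (among the integer gridlines).
(c) Together with the visible shape, these determine p as stated.

3*x*y + 2*y^2 + 3*x - 3*y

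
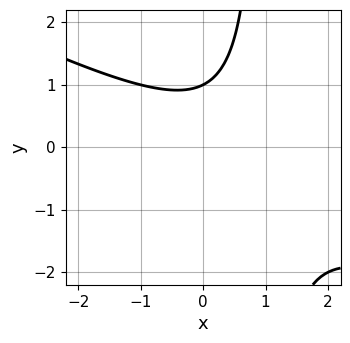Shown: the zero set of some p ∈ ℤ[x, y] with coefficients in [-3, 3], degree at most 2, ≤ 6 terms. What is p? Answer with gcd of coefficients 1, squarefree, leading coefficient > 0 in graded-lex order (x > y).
x^2 + 2*x*y - x - 2*y + 2

First, the degree is 2 — no degree-1 curve has this shape.
Then, checking where it meets the axes: it crosses the y-axis at the gridline y = 1; the curve avoids every integer x-axis point in the box.
Finally, putting this together gives p.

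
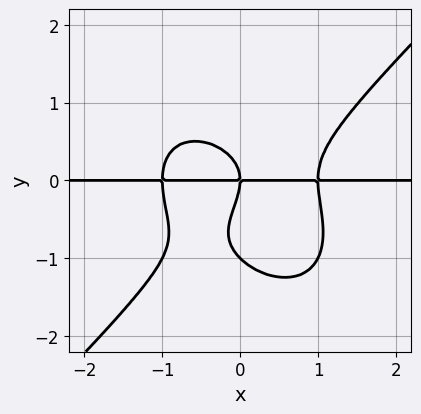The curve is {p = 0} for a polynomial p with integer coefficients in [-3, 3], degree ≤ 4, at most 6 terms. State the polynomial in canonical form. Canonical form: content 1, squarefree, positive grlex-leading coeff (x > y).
First, degree: no degree-3 curve has this shape, so deg p = 4.
Next, checking where it meets the axes: among the integer gridlines, it crosses the y-axis at y ∈ {-1, 0}; every point of the x-axis in the box is on the curve.
Finally, fitting integer coefficients to these (and the overall shape) gives p.

x^3*y - y^4 - y^3 - x*y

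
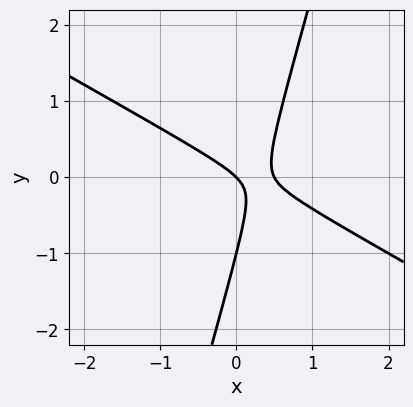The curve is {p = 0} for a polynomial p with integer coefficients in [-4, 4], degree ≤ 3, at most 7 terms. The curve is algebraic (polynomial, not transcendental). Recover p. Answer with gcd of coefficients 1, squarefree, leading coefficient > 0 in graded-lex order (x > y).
2*x^2 + 3*x*y - y^2 - x - y

1. Degree: the shape is more complex than any degree-1 curve, so deg p = 2.
2. Checking where it meets the axes: the y-axis gridline crossings are at y ∈ {-1, 0}; it crosses the x-axis at the gridline x = 0.
3. Solving for integer coefficients yields p as stated.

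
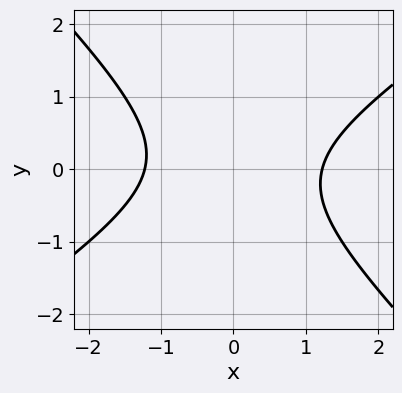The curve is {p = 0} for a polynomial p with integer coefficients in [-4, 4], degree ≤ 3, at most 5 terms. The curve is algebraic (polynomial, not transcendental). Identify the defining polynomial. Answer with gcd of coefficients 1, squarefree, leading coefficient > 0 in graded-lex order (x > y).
First, degree: the shape is more complex than any degree-1 curve, so deg p = 2.
Then, checking where it meets the axes: it misses every integer gridline on the y-axis.
Finally, assembling these constraints gives the stated polynomial.

2*x^2 - x*y - 3*y^2 - 3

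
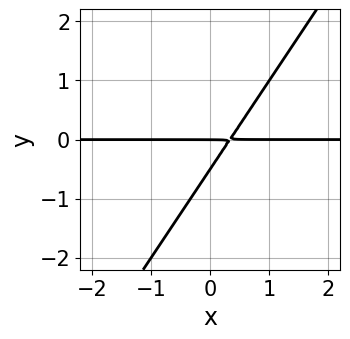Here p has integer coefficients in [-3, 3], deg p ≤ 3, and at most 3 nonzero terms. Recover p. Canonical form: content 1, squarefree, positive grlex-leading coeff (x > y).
First, degree: the shape is more complex than any degree-1 curve, so deg p = 2.
Next, checking where it meets the axes: the visible x-axis segment lies entirely on the curve; it crosses the y-axis at the gridline y = 0.
Finally, the integer polynomial consistent with all of this is the stated p.

3*x*y - 2*y^2 - y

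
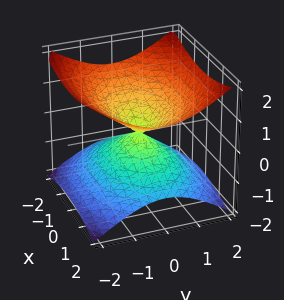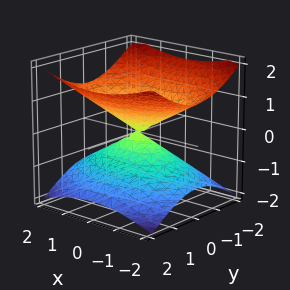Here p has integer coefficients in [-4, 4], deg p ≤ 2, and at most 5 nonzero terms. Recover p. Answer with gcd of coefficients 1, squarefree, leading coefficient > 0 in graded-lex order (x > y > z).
x^2 + 2*y^2 - 3*z^2

1. deg p = 2. A double cone through the origin; a quadric.
2. Symmetries: it's symmetric under x → −x, forcing even powers of x; mirror symmetry y ↦ −y ⇒ only even powers of y; it's symmetric under z → −z, forcing even powers of z.
3. Against the integer gridlines: one x-axis crossing is at x = 0; it meets the y-axis at y = 0 (among the integer gridlines); it crosses the z-axis at the gridline z = 0.
4. The integer polynomial consistent with all of this is the stated p.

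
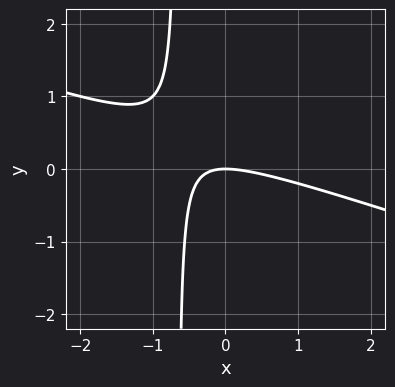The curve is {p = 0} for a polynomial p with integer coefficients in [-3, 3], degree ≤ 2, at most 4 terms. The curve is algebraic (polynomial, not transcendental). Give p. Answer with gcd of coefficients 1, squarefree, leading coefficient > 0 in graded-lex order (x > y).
x^2 + 3*x*y + 2*y

First, deg p = 2. A generic line meets the curve in up to 2 points.
Then, from the axis intercepts and sections: it meets the y-axis at y = 0 (among the integer gridlines); it crosses the x-axis at the gridline x = 0.
Finally, fitting integer coefficients to these (and the overall shape) gives p.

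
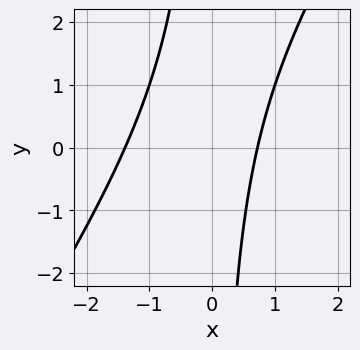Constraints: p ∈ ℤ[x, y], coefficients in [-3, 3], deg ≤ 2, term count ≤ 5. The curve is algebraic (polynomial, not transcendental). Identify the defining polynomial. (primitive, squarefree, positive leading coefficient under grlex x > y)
3*x^2 - 2*x*y + 2*x - 3

deg p = 2. The shape is more complex than any degree-1 curve.
Observable constraints: it misses every integer gridline on the y-axis.
Together with the visible shape, these determine p as stated.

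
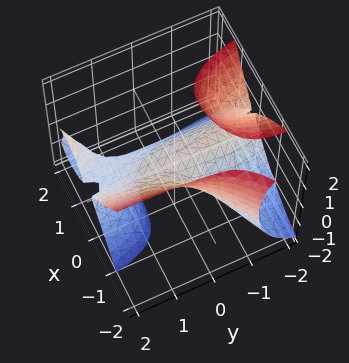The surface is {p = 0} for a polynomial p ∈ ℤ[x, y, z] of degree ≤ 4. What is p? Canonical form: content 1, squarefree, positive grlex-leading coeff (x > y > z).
(a) The degree is 3 — a generic line meets the surface in up to 3 points.
(b) Against the integer gridlines: it meets the x-axis at x = 0 (among the integer gridlines); one z-axis crossing is at z = 0.
(c) The integer polynomial consistent with all of this is the stated p. Check: (0, 2, 0) on the y-axis lies on the surface, and p(0, 2, 0) = 0. ✓

2*x^3 - 3*x^2*y + 2*y*z^2 + 2*x*y + 3*z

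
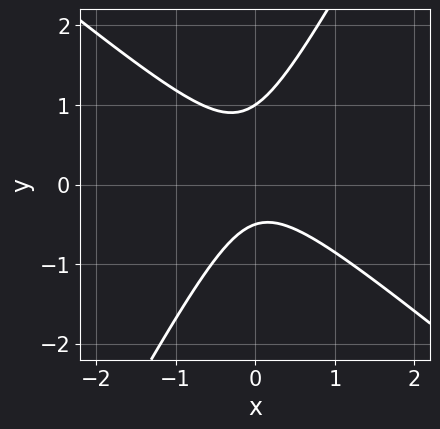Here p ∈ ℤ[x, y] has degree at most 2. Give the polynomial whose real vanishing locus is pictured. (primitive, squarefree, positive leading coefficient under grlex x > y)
3*x^2 + 2*x*y - 2*y^2 + y + 1

1. The degree is 2 — a generic line meets the curve in up to 2 points.
2. Against the integer gridlines: the curve avoids every integer x-axis point in the box; it crosses the y-axis at the gridline y = 1.
3. Putting this together gives p.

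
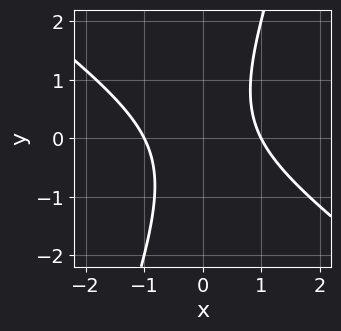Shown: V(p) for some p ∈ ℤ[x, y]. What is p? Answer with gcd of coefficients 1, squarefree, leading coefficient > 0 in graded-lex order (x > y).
2*x^2 + 2*x*y - y^2 - 2

(a) The degree is 2 — the shape is more complex than any degree-1 curve.
(b) Observable constraints: among the integer gridlines, it crosses the x-axis at x ∈ {-1, 1}; the curve avoids every integer y-axis point in the box.
(c) Solving for integer coefficients yields p as stated.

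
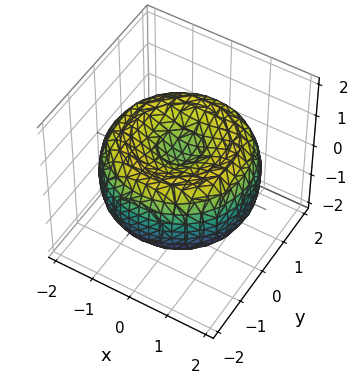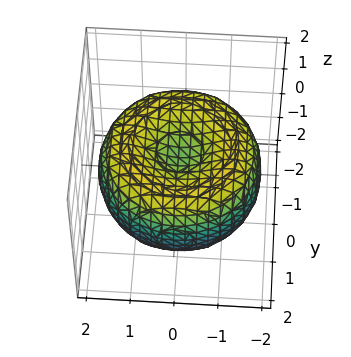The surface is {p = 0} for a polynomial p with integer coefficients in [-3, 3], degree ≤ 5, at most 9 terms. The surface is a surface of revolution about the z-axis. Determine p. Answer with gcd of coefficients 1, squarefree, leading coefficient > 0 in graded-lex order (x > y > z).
x^4 + 2*x^2*y^2 + y^4 - 3*x^2 - 3*y^2 + 3*z^2 - 1

1. deg p = 4. A generic line meets the surface in up to 4 points.
2. Symmetry: the surface is invariant under rotation about z: p = q(x² + y², z).
3. Observable constraints: a circular section at z = 0 has radius between 1 and 2.
4. Fitting integer coefficients to these (and the overall shape) gives p.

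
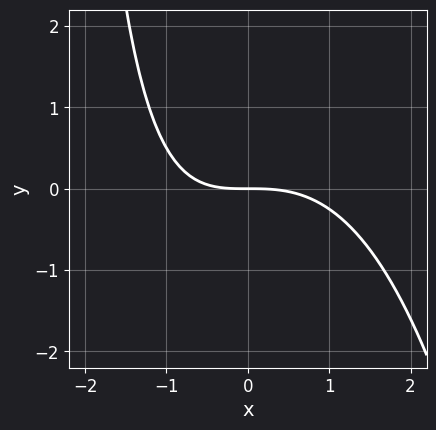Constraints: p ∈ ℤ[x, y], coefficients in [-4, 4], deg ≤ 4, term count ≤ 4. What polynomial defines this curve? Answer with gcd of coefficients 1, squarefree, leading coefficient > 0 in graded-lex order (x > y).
x^3 + x*y + 3*y

(a) deg p = 3. A generic line meets the curve in up to 3 points.
(b) Observable constraints: it meets the y-axis at y = 0 (among the integer gridlines); it meets the x-axis at x = 0 (among the integer gridlines).
(c) Assembling these constraints gives the stated polynomial.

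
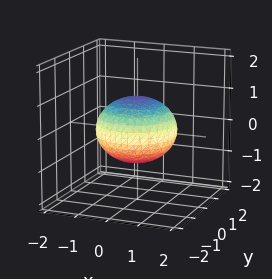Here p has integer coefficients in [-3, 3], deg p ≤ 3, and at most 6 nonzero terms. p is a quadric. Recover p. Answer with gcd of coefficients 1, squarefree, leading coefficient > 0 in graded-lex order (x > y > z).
First, deg p = 2. Bounded and convex; a quadric.
Next, symmetries: mirror symmetry z ↦ −z ⇒ only even powers of z; the surface is invariant under rotation about z: p = q(x² + y², z).
Next, from the visible intercepts: the z-axis gridline crossings are at z ∈ {-1, 1}; a circular section at z = 0 has radius between 1 and 2.
Finally, assembling these constraints gives the stated polynomial.

2*x^2 + 2*y^2 + 3*z^2 - 3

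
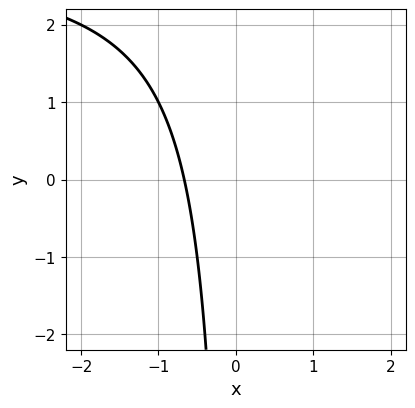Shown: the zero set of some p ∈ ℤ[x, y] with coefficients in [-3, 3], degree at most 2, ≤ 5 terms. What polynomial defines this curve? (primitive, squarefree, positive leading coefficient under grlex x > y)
x*y - 3*x - 2

1. The degree is 2 — no degree-1 curve has this shape.
2. From the axis intercepts and sections: the curve avoids every integer y-axis point in the box.
3. Fitting integer coefficients to these (and the overall shape) gives p.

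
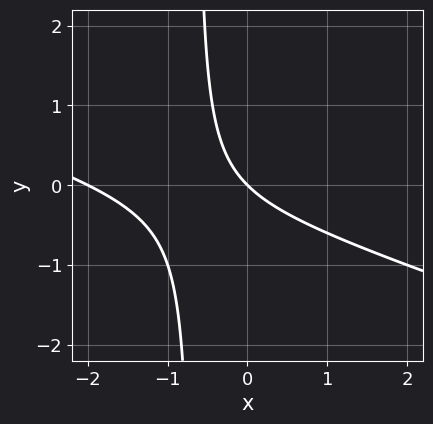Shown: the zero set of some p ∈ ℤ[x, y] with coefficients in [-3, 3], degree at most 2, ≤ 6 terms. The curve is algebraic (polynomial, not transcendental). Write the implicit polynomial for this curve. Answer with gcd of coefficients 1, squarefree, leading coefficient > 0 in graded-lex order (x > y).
(a) deg p = 2.
(b) Against the integer gridlines: one y-axis crossing is at y = 0; the x-axis gridline crossings are at x ∈ {-2, 0}.
(c) The integer polynomial consistent with all of this is the stated p.

x^2 + 3*x*y + 2*x + 2*y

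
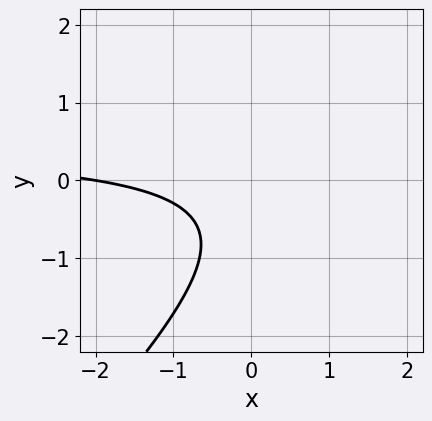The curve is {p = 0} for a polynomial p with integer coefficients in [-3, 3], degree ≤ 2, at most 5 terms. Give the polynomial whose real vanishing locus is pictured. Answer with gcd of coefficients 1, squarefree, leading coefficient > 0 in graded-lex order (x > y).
2*x*y - 2*y^2 - x - 2*y - 2

1. The degree is 2 — a generic line meets the curve in up to 2 points.
2. Checking where it meets the axes: it misses every integer gridline on the y-axis; it meets the x-axis at x = -2 (among the integer gridlines).
3. Assembling these constraints gives the stated polynomial.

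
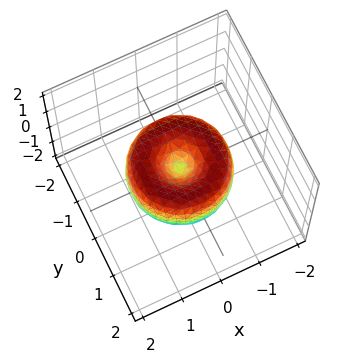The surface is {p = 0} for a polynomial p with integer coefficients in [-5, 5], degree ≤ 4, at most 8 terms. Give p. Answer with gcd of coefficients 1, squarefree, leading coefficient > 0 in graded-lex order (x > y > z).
2*x^4 + 4*x^2*y^2 + 2*y^4 - 3*x^2 - 3*y^2 + 2*z^2

First, the degree is 4 — no degree-3 surface has this shape.
Then, symmetry: the z-axis is an axis of rotation, so x and y enter only as x² + y².
Next, from the visible intercepts: it meets the x-axis at x = 0 (among the integer gridlines); one y-axis crossing is at y = 0; it meets the z-axis at z = 0 (among the integer gridlines); a circular section at z = 0 has radius between 1 and 2.
Finally, together with the visible shape, these determine p as stated.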